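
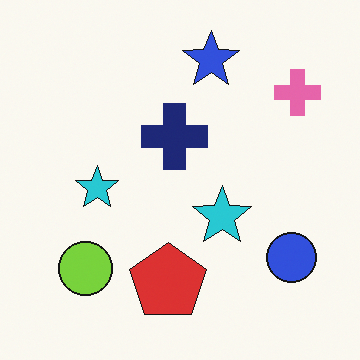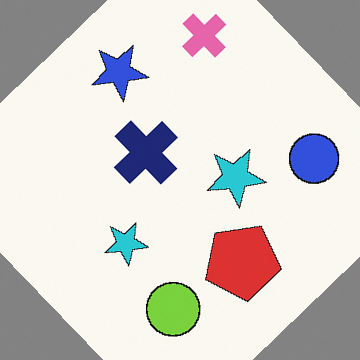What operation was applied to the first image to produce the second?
It was rotated counter-clockwise by a large amount — several tens of degrees.

Every shape is tilted by the same angle and the image corners show triangular fill wedges — a whole-image rotation by a non-right angle.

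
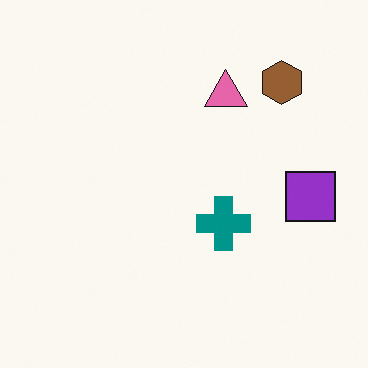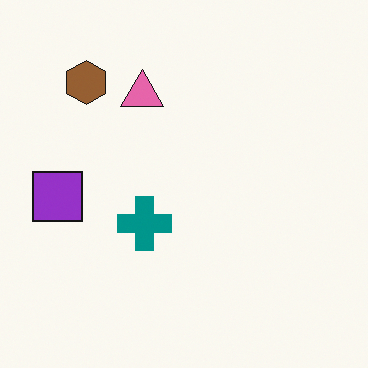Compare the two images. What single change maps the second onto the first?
The transformation is: flipped horizontally (left ↔ right).

The purple square is in the left of the second image and the right of the first — shapes on opposite sides of the vertical midline have swapped in a mirror flip.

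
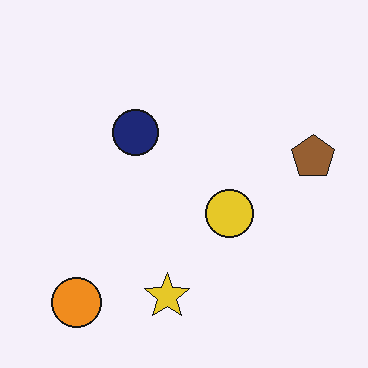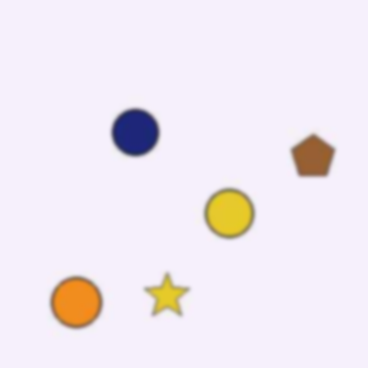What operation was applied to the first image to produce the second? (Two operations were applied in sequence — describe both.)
Given moderate JPEG compression, then lightly blurred.

Blocky 8×8 compression artifacts appear around shape edges and the flat background shows ringing — characteristic JPEG degradation. Shape edges and outlines are uniformly softened across the whole image.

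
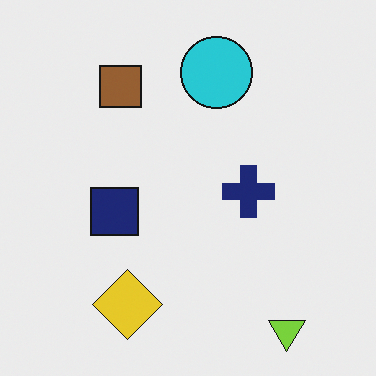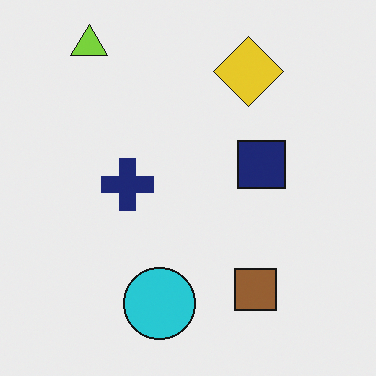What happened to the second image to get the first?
It was rotated 180°.

The lime triangle sits in the top-left of the second image and the bottom-right of the first — consistent with a whole-image 180° rotation.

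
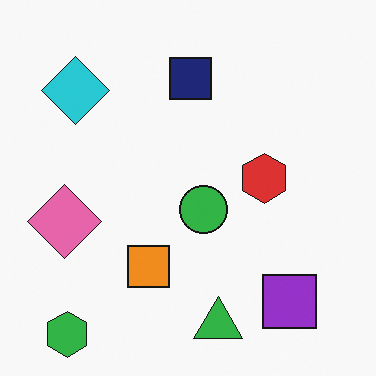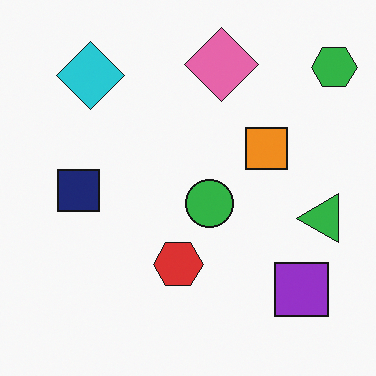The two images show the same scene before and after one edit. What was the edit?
The transformation is: transposed (reflected across the top-left ↔ bottom-right diagonal).

Shapes have swapped their row and column positions — what was in the top-right is now in the bottom-left — a diagonal reflection.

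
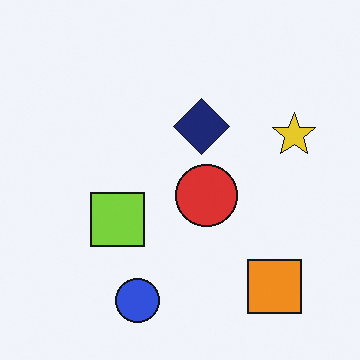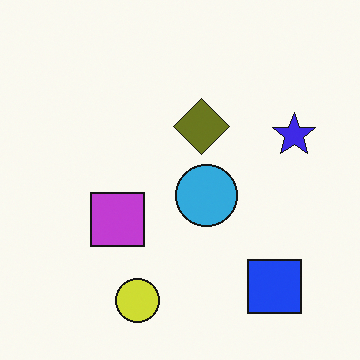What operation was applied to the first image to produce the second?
The image was hue-shifted by a large amount.

Every shape's color has rotated by the same amount around the hue wheel — a uniform hue shift.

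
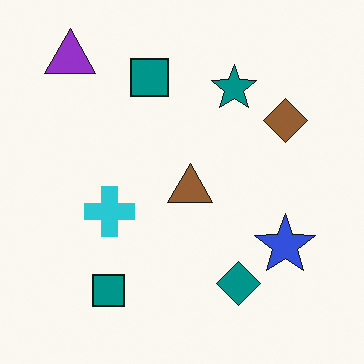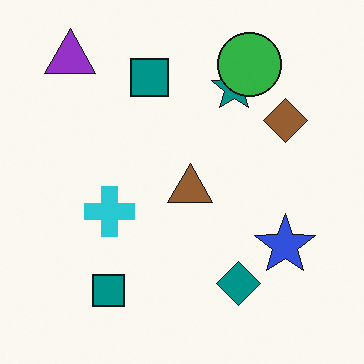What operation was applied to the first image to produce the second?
The image was overlaid with an additional green circle.

A green circle appears in the second image that is absent from the first.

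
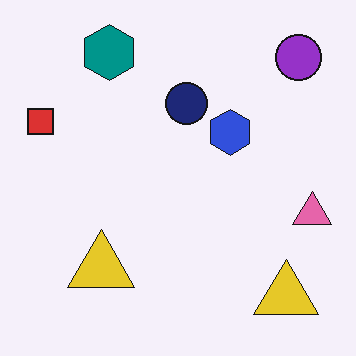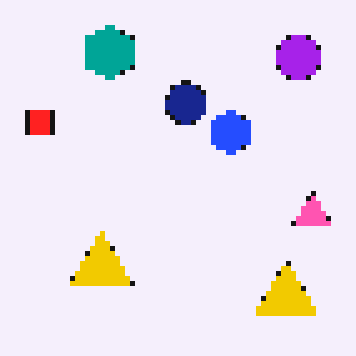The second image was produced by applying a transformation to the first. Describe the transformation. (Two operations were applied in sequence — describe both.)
This is the original image lightly pixelated (a mild mosaic effect), then slightly oversaturated.

Shapes are reduced to large square blocks; fine edges and outlines are lost — a downscale-then-upscale (mosaic) effect. All colors are more vivid — a global saturation change.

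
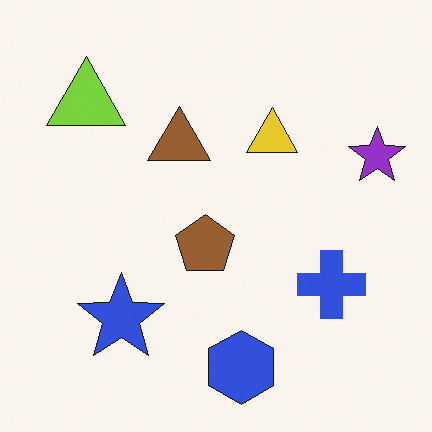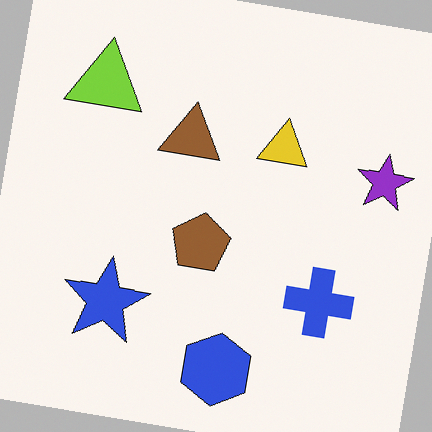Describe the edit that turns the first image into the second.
This is the original image rotated clockwise by a slight angle.

Every shape is tilted by the same angle and the image corners show triangular fill wedges — a whole-image rotation by a non-right angle.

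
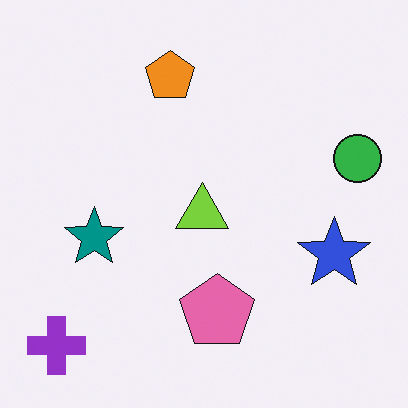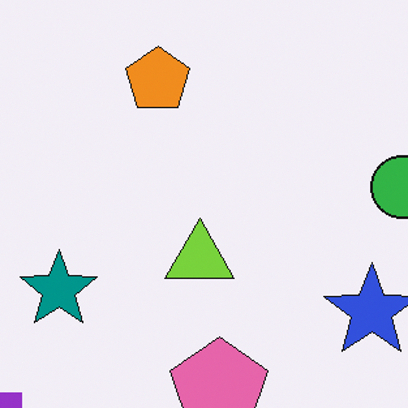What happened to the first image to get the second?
The image was cropped slightly and scaled back up.

The visible shapes are larger and the field of view is narrower; shapes near the original edges may be partly or wholly outside the frame — a crop-and-rescale.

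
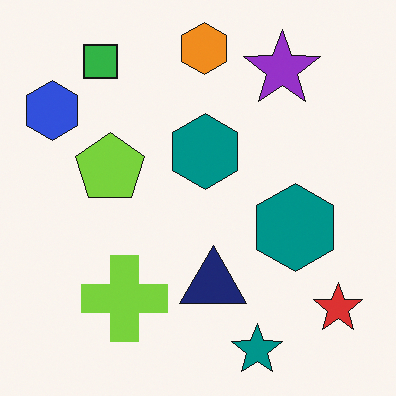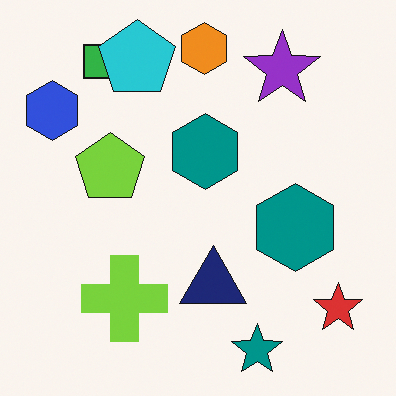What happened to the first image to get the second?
The second image is the first overlaid with an additional cyan pentagon.

A cyan pentagon appears in the second image that is absent from the first.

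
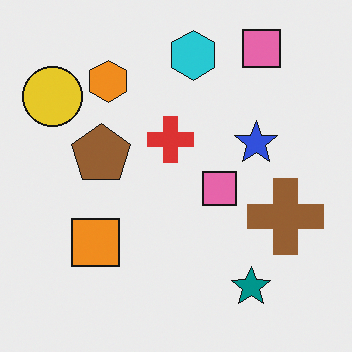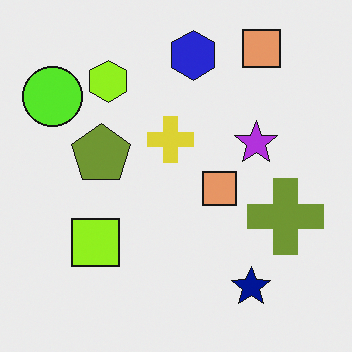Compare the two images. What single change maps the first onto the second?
Hue-shifted slightly.

Every shape's color has rotated by the same amount around the hue wheel — a uniform hue shift.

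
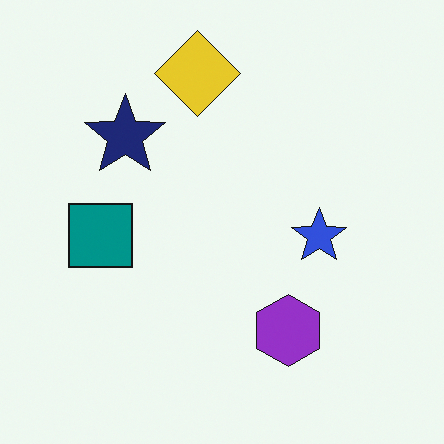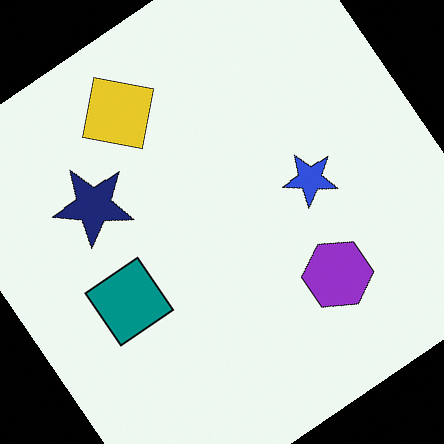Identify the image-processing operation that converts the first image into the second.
The image was rotated counter-clockwise by a large amount — several tens of degrees.

Every shape is tilted by the same angle and the image corners show triangular fill wedges — a whole-image rotation by a non-right angle.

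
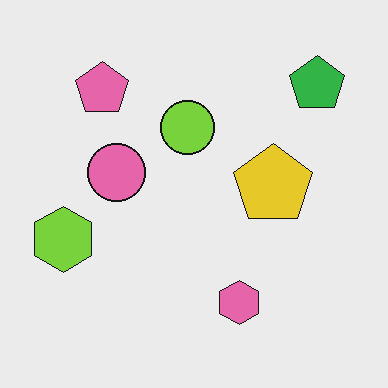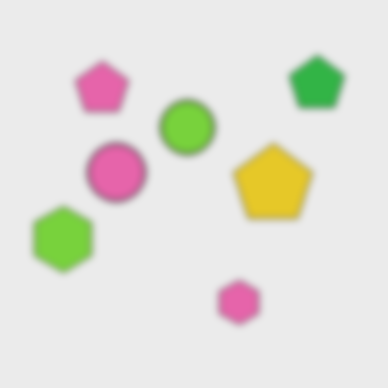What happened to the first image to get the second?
The second image is the first moderately blurred.

Shape edges and outlines are uniformly softened across the whole image.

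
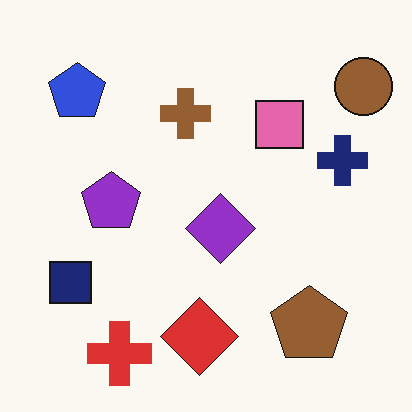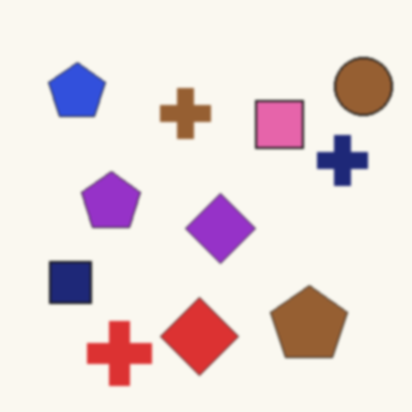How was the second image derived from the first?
This is the original image given a subtle gaussian blur.

Shape edges and outlines are uniformly softened across the whole image.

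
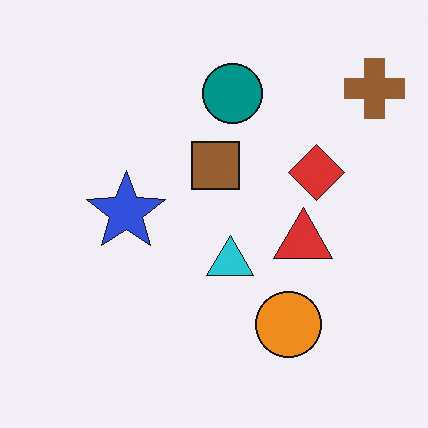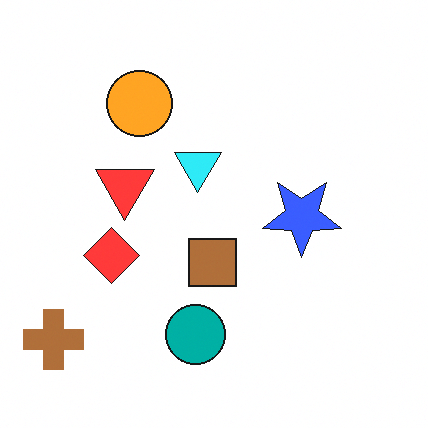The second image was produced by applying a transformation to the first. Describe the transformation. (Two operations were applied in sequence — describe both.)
The transformation is: rotated 180°, then brightened a little.

The brown cross sits in the top-right of the first image and the bottom-left of the second — consistent with a whole-image 180° rotation. Every pixel — background and shapes alike — is uniformly brightened.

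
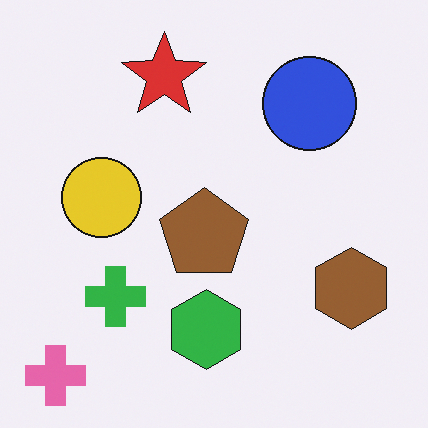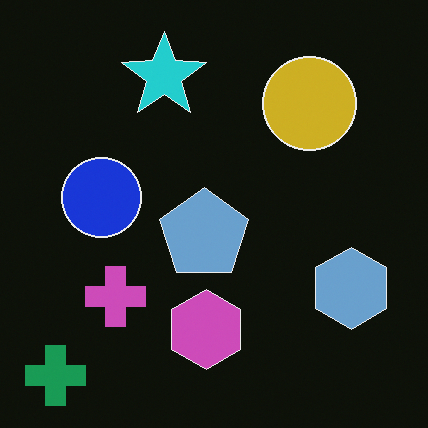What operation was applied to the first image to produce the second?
It was color-inverted (negative).

The light background has become dark and every shape's color is its complement — a photographic negative.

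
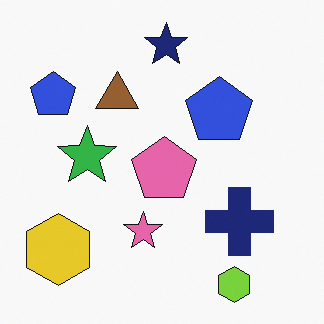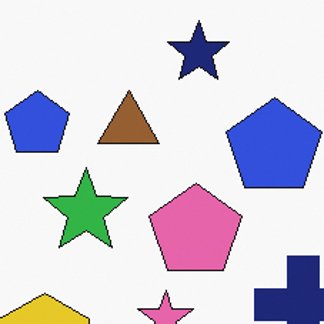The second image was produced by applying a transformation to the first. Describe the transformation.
Cropped slightly and scaled back up.

The visible shapes are larger and the field of view is narrower; shapes near the original edges may be partly or wholly outside the frame — a crop-and-rescale.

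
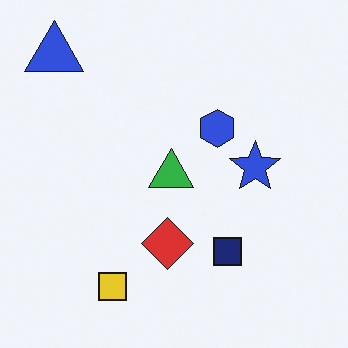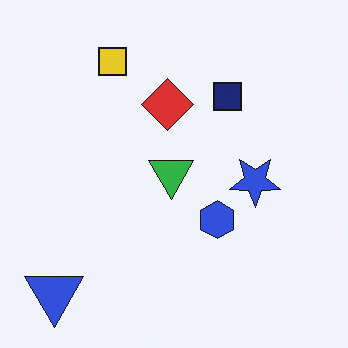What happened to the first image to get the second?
This is the original image flipped vertically (top ↔ bottom).

The blue triangle is in the top-left of the first image and the bottom-left of the second — shapes on opposite sides of the horizontal midline have swapped in a mirror flip.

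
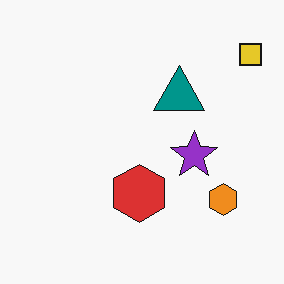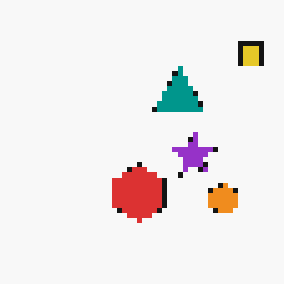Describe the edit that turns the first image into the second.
The transformation is: lightly pixelated (a mild mosaic effect).

Shapes are reduced to large square blocks; fine edges and outlines are lost — a downscale-then-upscale (mosaic) effect.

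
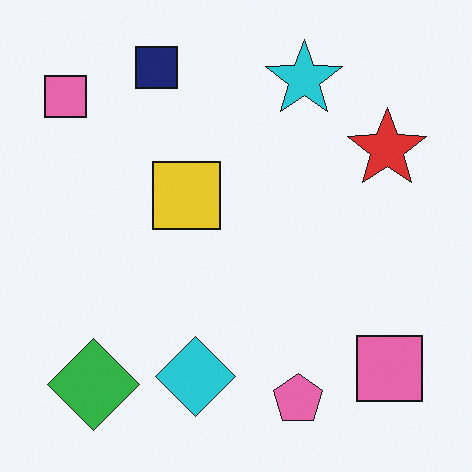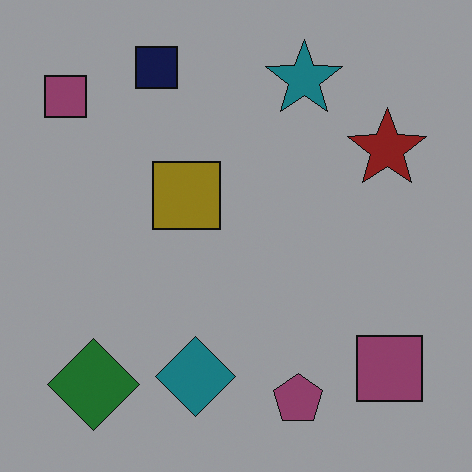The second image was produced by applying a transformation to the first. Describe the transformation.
The second image is the first darkened a lot.

Every pixel — background and shapes alike — is uniformly darkened.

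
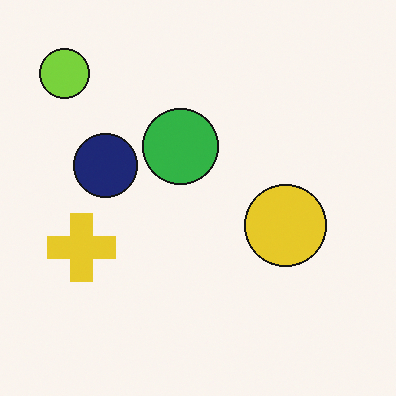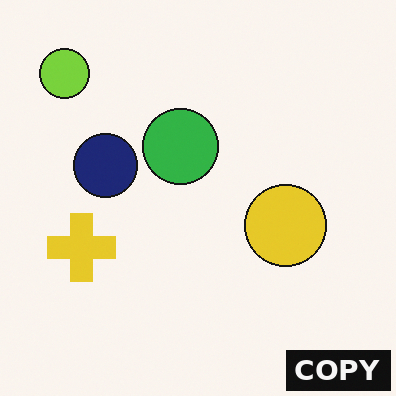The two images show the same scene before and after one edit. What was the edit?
The transformation is: watermarked with the text "COPY" in the lower-right corner.

A dark label reading "COPY" appears in the lower-right corner.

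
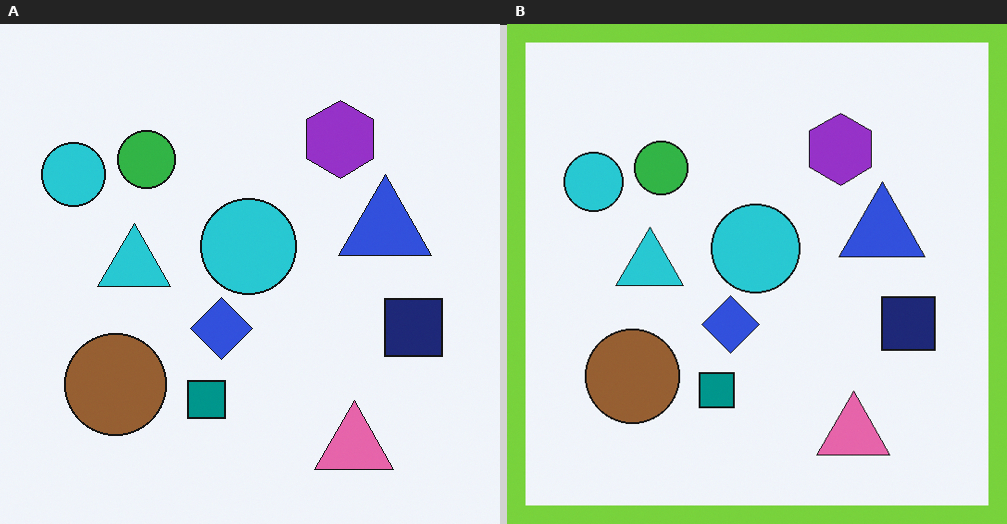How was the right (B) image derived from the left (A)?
This is the original image framed with a lime border.

A solid lime frame runs around the edge of the right (B) image, with the content slightly shrunk inside it.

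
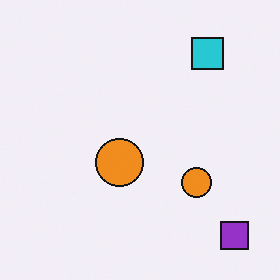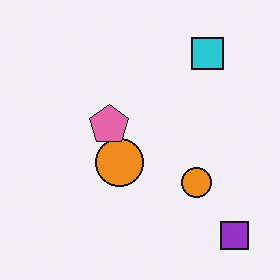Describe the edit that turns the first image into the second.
This is the original image overlaid with an additional pink pentagon.

A pink pentagon appears in the second image that is absent from the first.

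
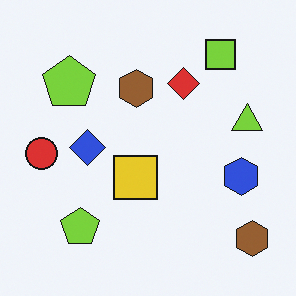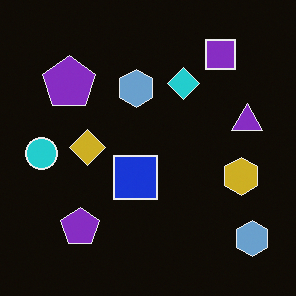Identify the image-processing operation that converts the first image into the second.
The second image is the first color-inverted (negative).

The light background has become dark and every shape's color is its complement — a photographic negative.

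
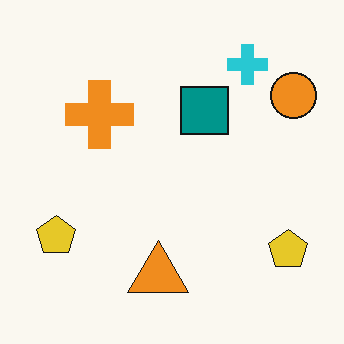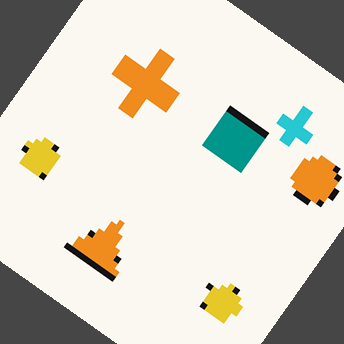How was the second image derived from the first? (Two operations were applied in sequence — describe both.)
The image was moderately pixelated, then rotated clockwise by a large amount — several tens of degrees.

Shapes are reduced to large square blocks; fine edges and outlines are lost — a downscale-then-upscale (mosaic) effect. Every shape is tilted by the same angle and the image corners show triangular fill wedges — a whole-image rotation by a non-right angle.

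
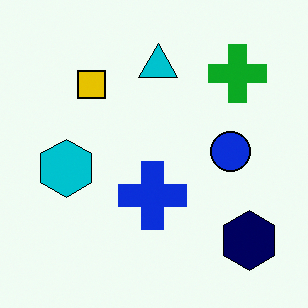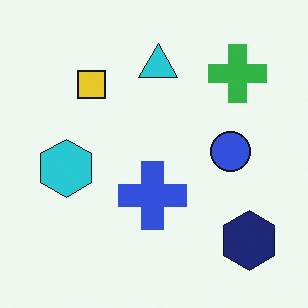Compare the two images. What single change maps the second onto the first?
The transformation is: given slightly increased contrast.

Tones are pushed away from mid-grey across the whole image — a global contrast change.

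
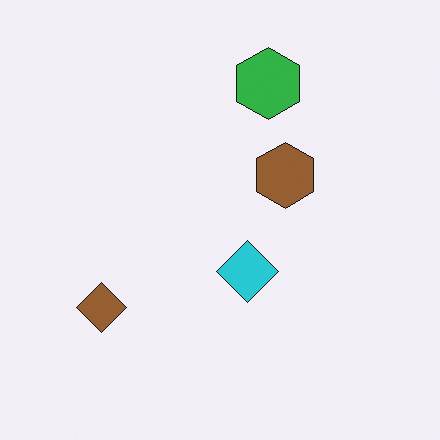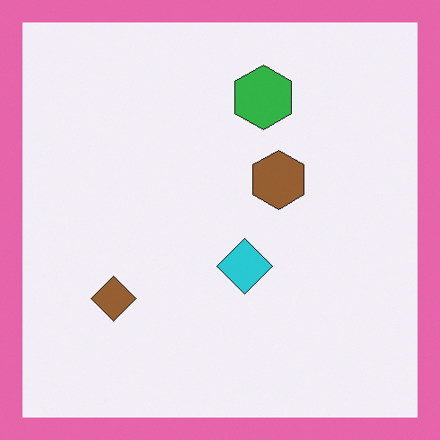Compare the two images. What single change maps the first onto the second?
This is the original image framed with a pink border.

A solid pink frame runs around the edge of the second image, with the content slightly shrunk inside it.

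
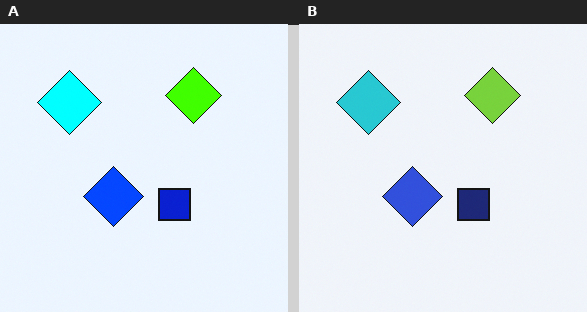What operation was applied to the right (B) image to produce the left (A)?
Made much more vivid (saturation change).

All colors are more vivid — a global saturation change.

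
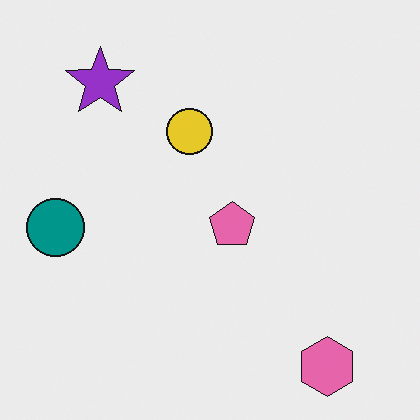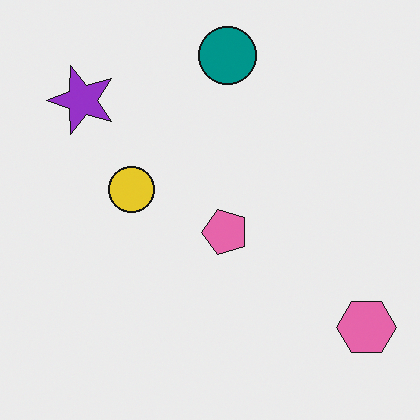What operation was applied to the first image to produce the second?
The second image is the first transposed (reflected across the top-left ↔ bottom-right diagonal).

Shapes have swapped their row and column positions — what was in the top-right is now in the bottom-left — a diagonal reflection.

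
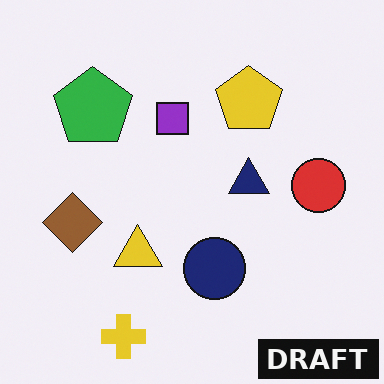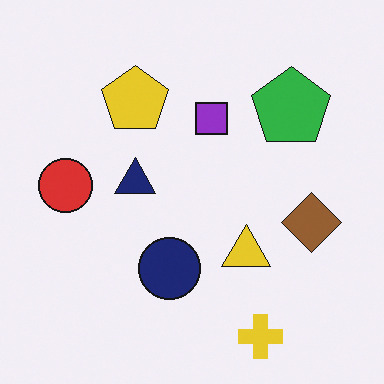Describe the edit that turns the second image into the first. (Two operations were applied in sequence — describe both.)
The image was flipped horizontally (left ↔ right), then watermarked with the text "DRAFT" in the lower-right corner.

The red circle is in the left of the second image and the right of the first — shapes on opposite sides of the vertical midline have swapped in a mirror flip. A dark label reading "DRAFT" appears in the lower-right corner.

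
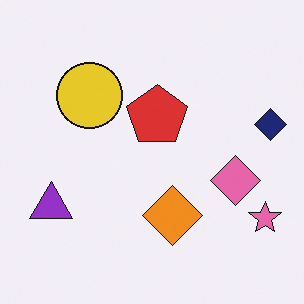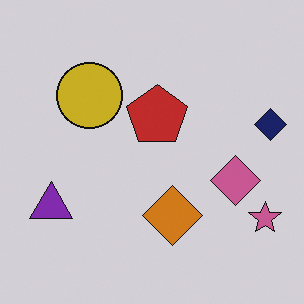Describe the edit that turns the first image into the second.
This is the original image slightly darkened.

Every pixel — background and shapes alike — is uniformly darkened.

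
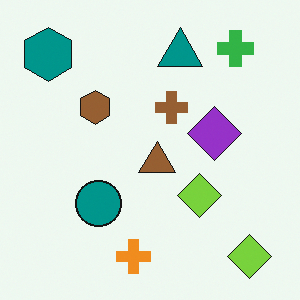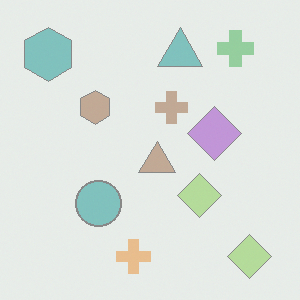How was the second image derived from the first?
The second image is the first given much lower contrast.

Tones are pushed toward mid-grey across the whole image — a global contrast change.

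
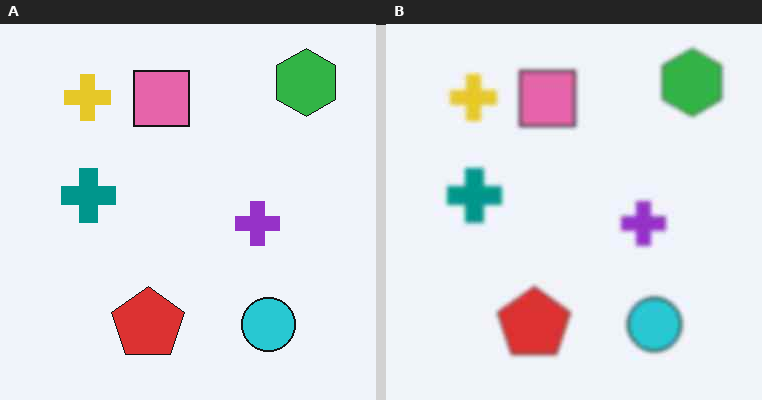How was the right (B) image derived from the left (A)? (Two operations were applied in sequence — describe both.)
It was slightly softened, then given moderate JPEG compression.

Shape edges and outlines are uniformly softened across the whole image. Blocky 8×8 compression artifacts appear around shape edges and the flat background shows ringing — characteristic JPEG degradation.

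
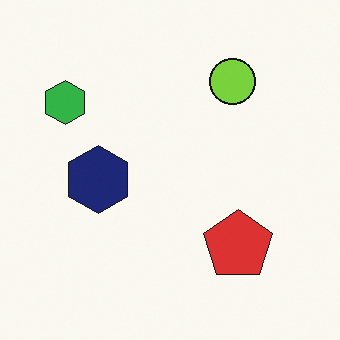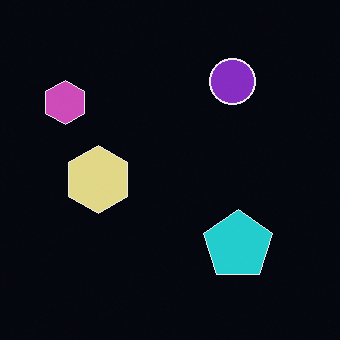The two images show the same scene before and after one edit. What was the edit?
Color-inverted (negative).

The light background has become dark and every shape's color is its complement — a photographic negative.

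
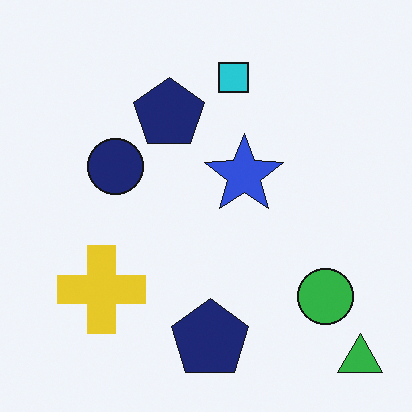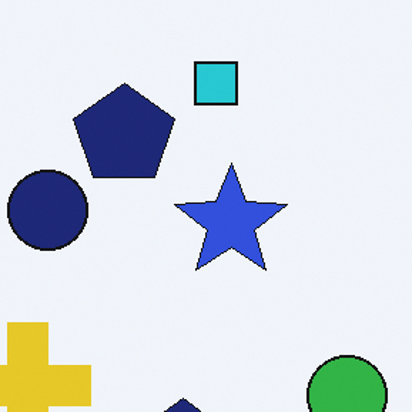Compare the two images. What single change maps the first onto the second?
The image was cropped slightly and scaled back up.

The visible shapes are larger and the field of view is narrower; shapes near the original edges may be partly or wholly outside the frame — a crop-and-rescale.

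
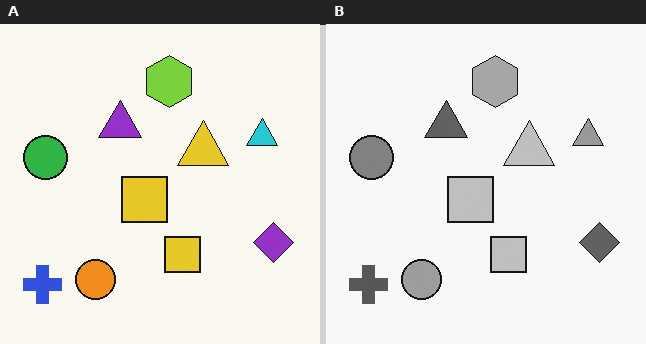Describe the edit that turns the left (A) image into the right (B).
Converted to grayscale.

All color is removed — every shape is now a shade of grey.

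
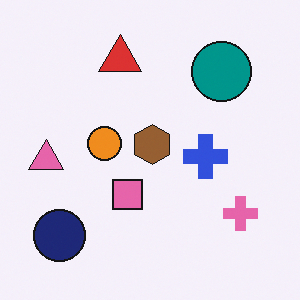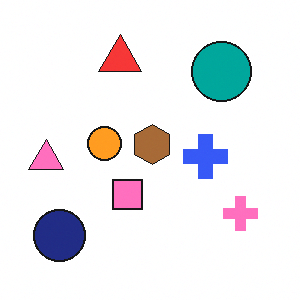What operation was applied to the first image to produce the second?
The second image is the first slightly brightened.

Every pixel — background and shapes alike — is uniformly brightened.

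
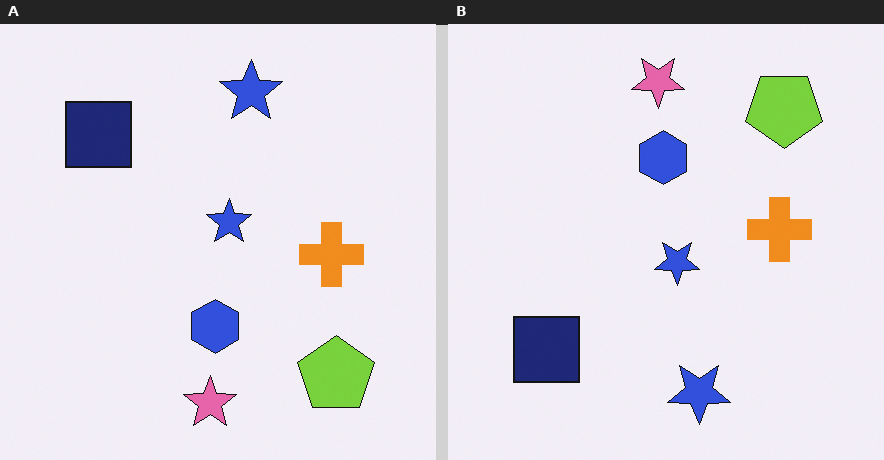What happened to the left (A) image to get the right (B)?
It was flipped vertically (top ↔ bottom).

The pink star is in the bottom of the left (A) image and the top of the right (B) — shapes on opposite sides of the horizontal midline have swapped in a mirror flip.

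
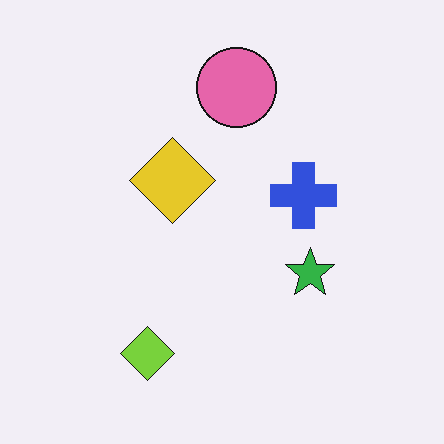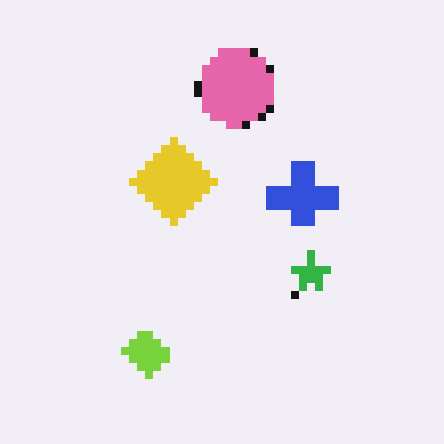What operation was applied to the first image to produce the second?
This is the original image pixelated into visible square blocks.

Shapes are reduced to large square blocks; fine edges and outlines are lost — a downscale-then-upscale (mosaic) effect.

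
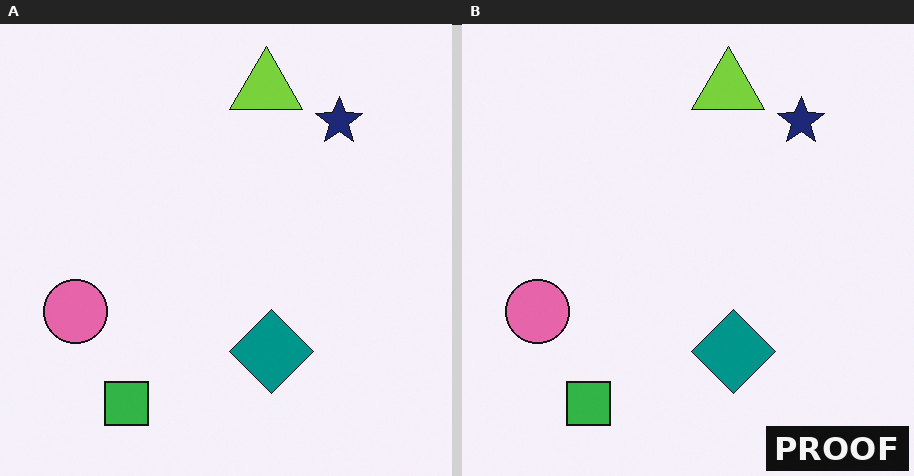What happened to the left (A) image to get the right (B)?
This is the original image watermarked with the text "PROOF" in the lower-right corner.

A dark label reading "PROOF" appears in the lower-right corner.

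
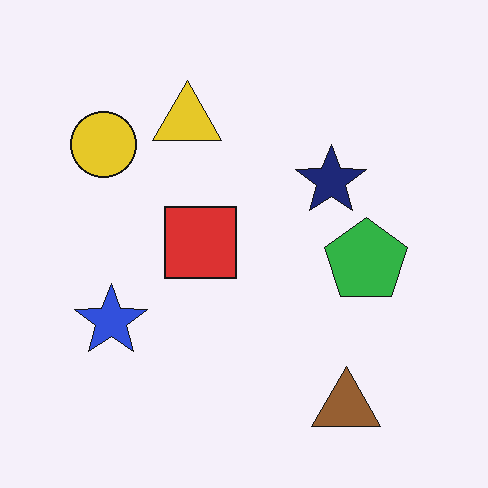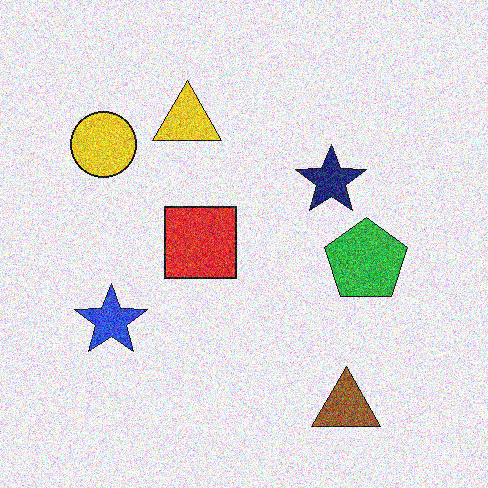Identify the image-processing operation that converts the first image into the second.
The image was degraded with heavy additive noise.

Random speckle covers the whole image, including the flat background.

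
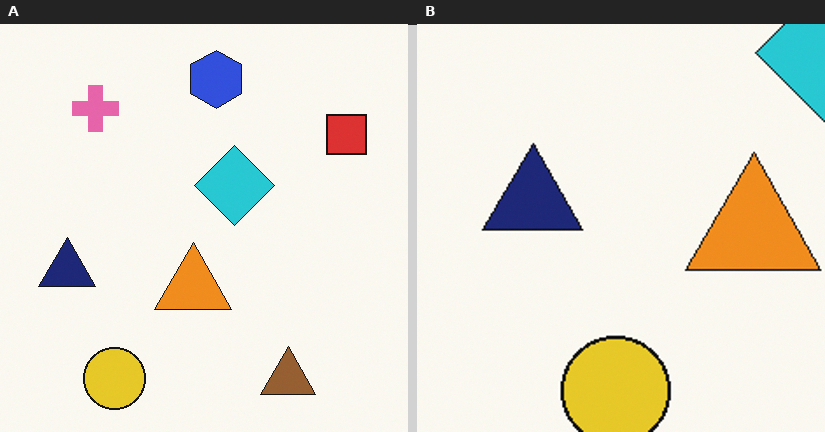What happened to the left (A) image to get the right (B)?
The right (B) image is the left (A) cropped to a noticeably smaller region and rescaled.

The visible shapes are larger and the field of view is narrower; shapes near the original edges may be partly or wholly outside the frame — a crop-and-rescale.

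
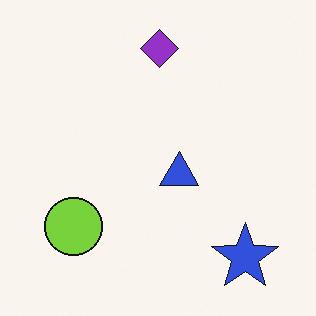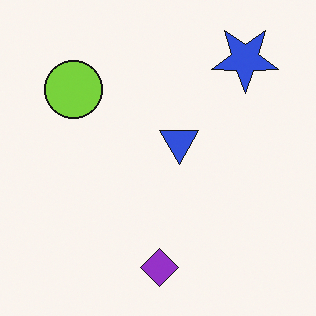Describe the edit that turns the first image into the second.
The transformation is: flipped vertically (top ↔ bottom).

The purple diamond is in the top of the first image and the bottom of the second — shapes on opposite sides of the horizontal midline have swapped in a mirror flip.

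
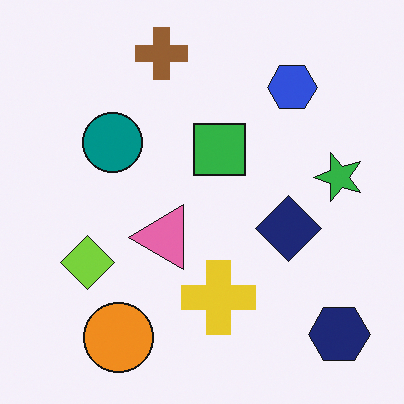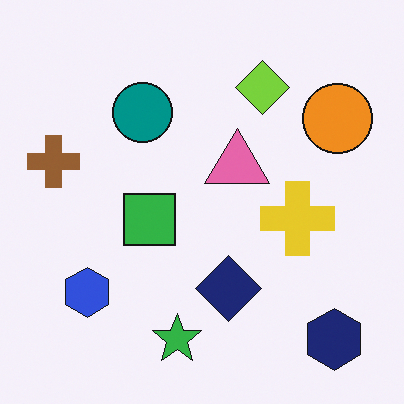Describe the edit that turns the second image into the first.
This is the original image transposed (reflected across the top-left ↔ bottom-right diagonal).

Shapes have swapped their row and column positions — what was in the top-right is now in the bottom-left — a diagonal reflection.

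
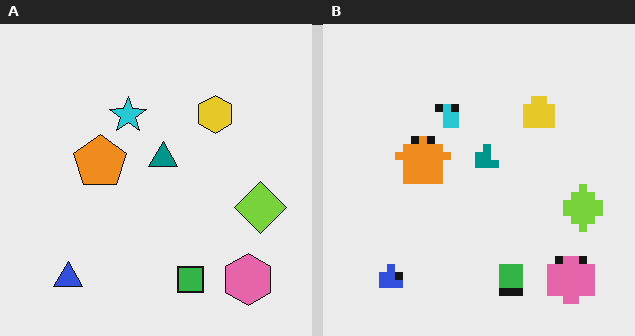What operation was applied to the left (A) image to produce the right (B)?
The right (B) image is the left (A) moderately pixelated.

Shapes are reduced to large square blocks; fine edges and outlines are lost — a downscale-then-upscale (mosaic) effect.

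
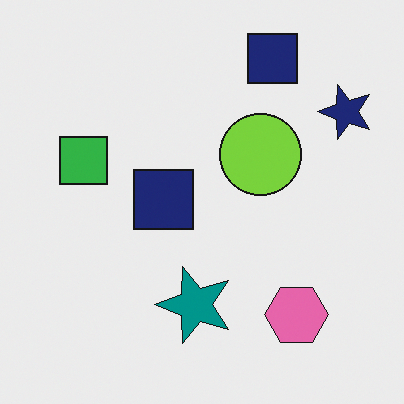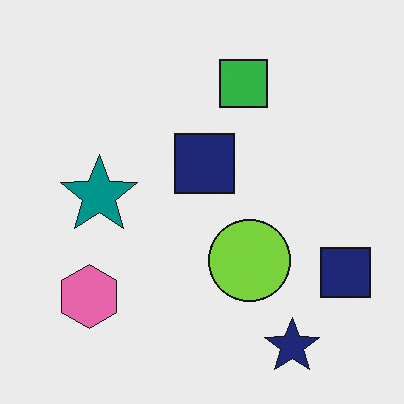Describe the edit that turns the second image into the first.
It was rotated 90° counter-clockwise.

The navy star sits in the bottom-right of the second image and the top-right of the first — consistent with a whole-image 90° counter-clockwise rotation.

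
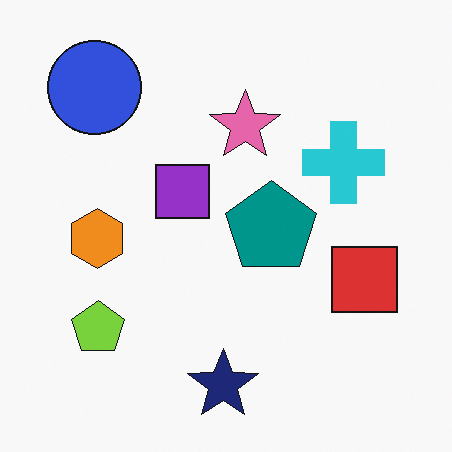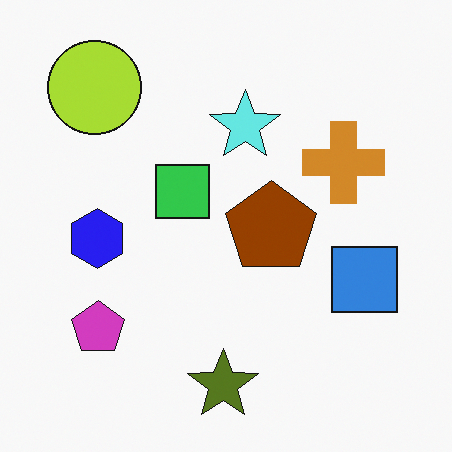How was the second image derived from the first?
The image was hue-shifted through roughly half the color wheel.

Every shape's color has rotated by the same amount around the hue wheel — a uniform hue shift.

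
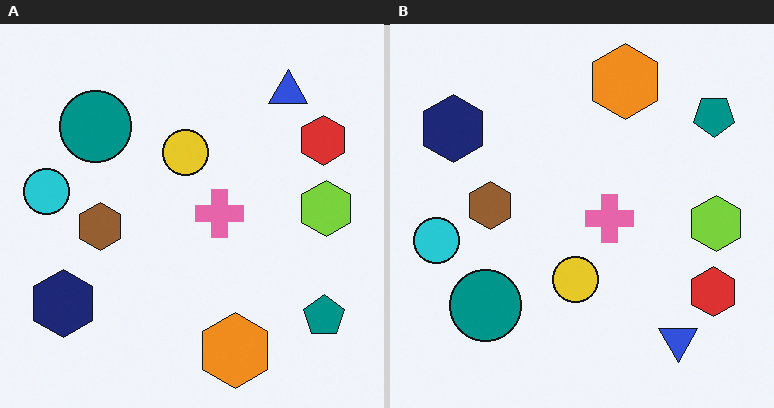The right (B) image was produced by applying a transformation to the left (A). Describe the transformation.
The image was flipped vertically (top ↔ bottom).

The orange hexagon is in the bottom of the left (A) image and the top of the right (B) — shapes on opposite sides of the horizontal midline have swapped in a mirror flip.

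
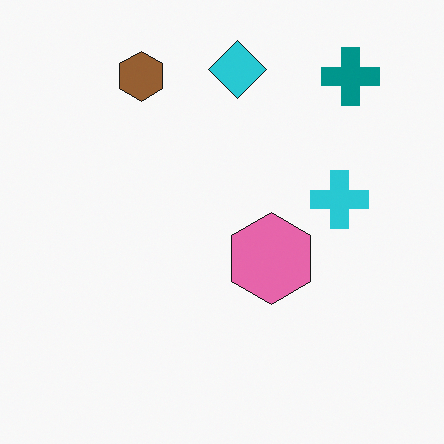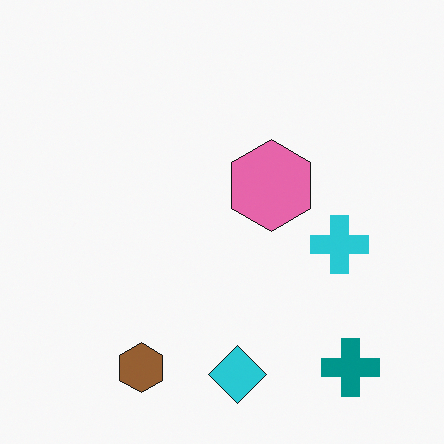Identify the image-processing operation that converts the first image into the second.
It was flipped vertically (top ↔ bottom).

The cyan diamond is in the top of the first image and the bottom of the second — shapes on opposite sides of the horizontal midline have swapped in a mirror flip.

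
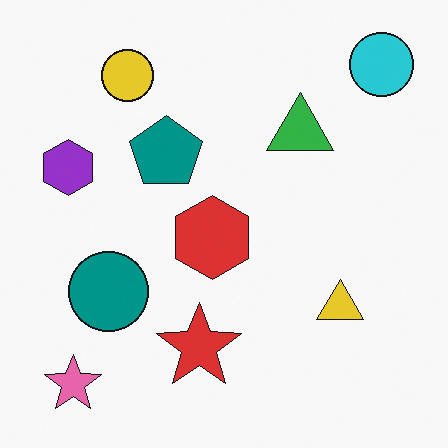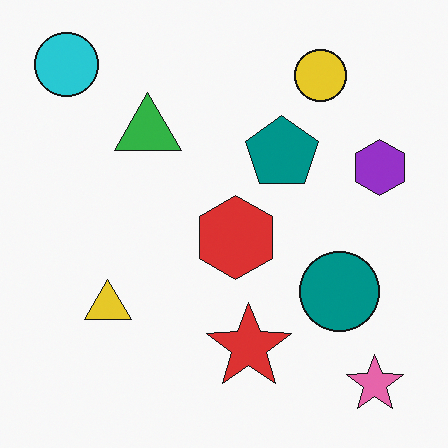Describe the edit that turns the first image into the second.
The image was flipped horizontally (left ↔ right).

The cyan circle is in the top-right of the first image and the top-left of the second — shapes on opposite sides of the vertical midline have swapped in a mirror flip.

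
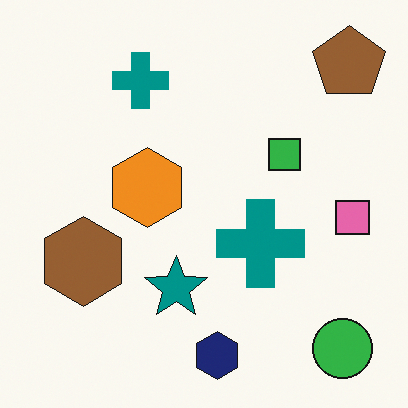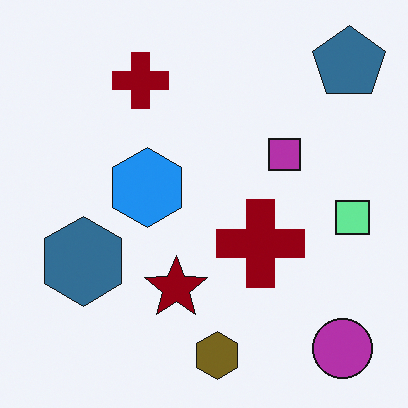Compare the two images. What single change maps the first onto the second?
The image was hue-shifted through roughly half the color wheel.

Every shape's color has rotated by the same amount around the hue wheel — a uniform hue shift.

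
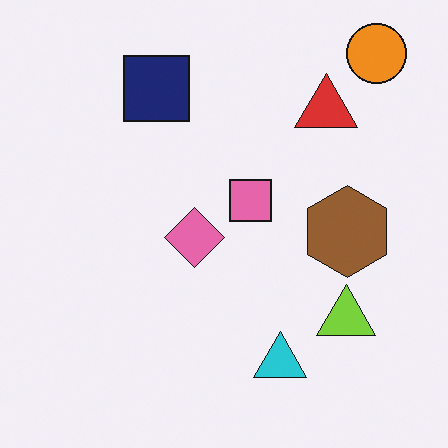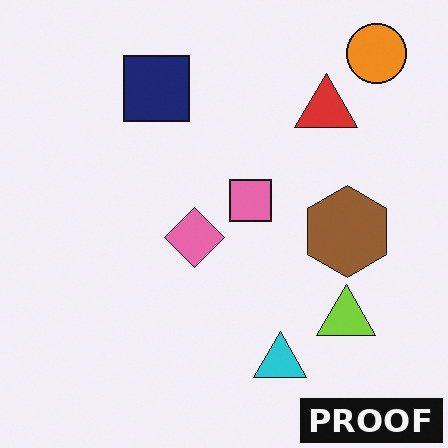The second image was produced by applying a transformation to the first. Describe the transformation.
This is the original image watermarked with the text "PROOF" in the lower-right corner.

A dark label reading "PROOF" appears in the lower-right corner.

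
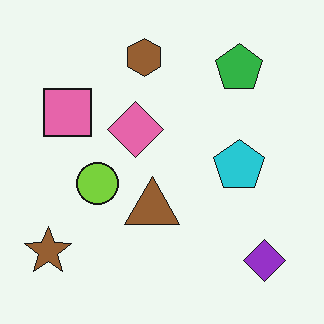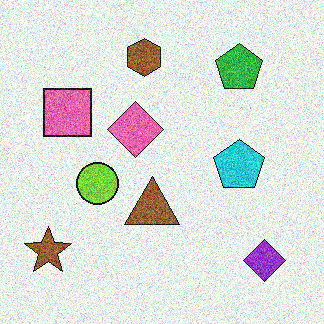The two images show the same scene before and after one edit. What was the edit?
The transformation is: degraded with strong gaussian noise.

Random speckle covers the whole image, including the flat background.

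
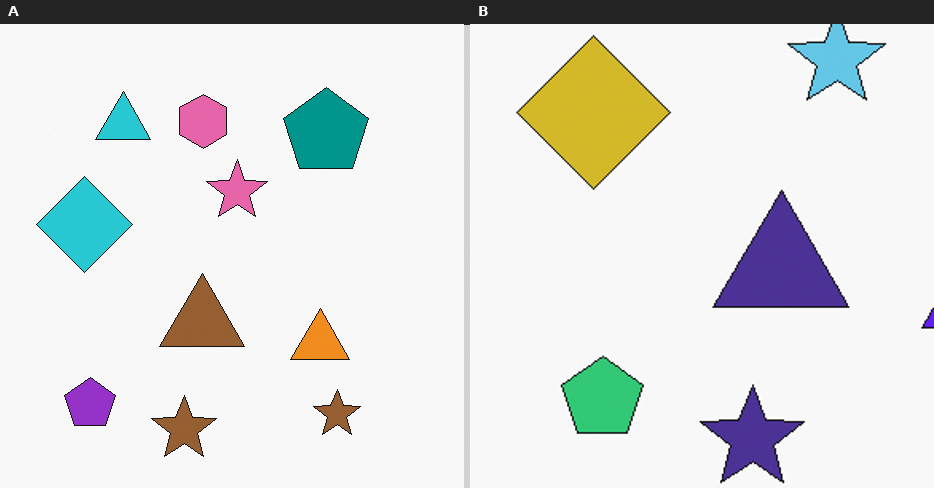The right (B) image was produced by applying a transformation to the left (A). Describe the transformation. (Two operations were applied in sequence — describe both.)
The image was hue-shifted through roughly half the color wheel, then cropped slightly and scaled back up.

Every shape's color has rotated by the same amount around the hue wheel — a uniform hue shift. The visible shapes are larger and the field of view is narrower; shapes near the original edges may be partly or wholly outside the frame — a crop-and-rescale.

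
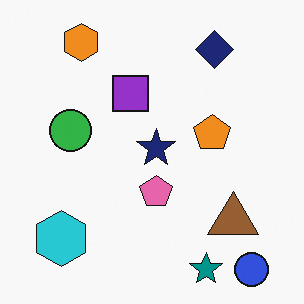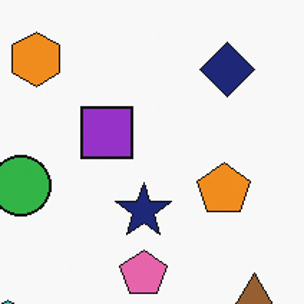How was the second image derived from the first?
It was cropped slightly and scaled back up.

The visible shapes are larger and the field of view is narrower; shapes near the original edges may be partly or wholly outside the frame — a crop-and-rescale.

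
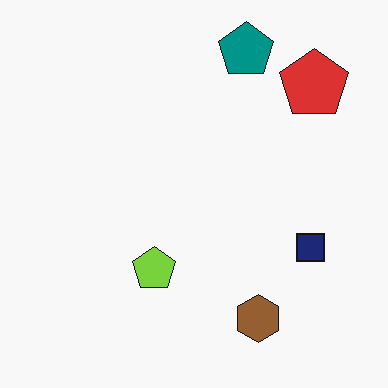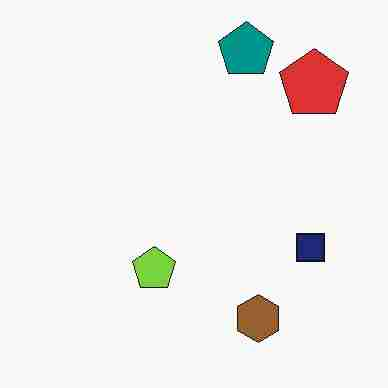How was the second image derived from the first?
Degraded with heavy JPEG compression.

Blocky 8×8 compression artifacts appear around shape edges and the flat background shows ringing — characteristic JPEG degradation.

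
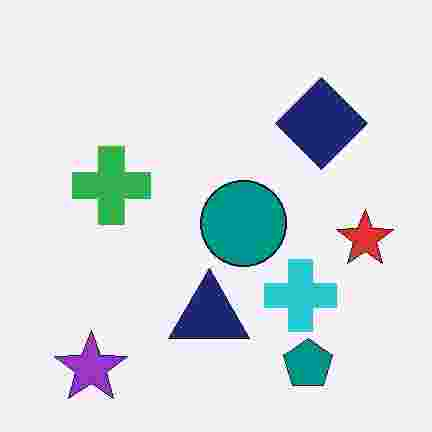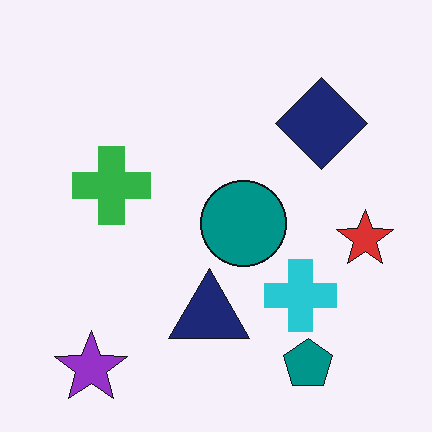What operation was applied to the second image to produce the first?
This is the original image degraded with heavy JPEG compression.

Blocky 8×8 compression artifacts appear around shape edges and the flat background shows ringing — characteristic JPEG degradation.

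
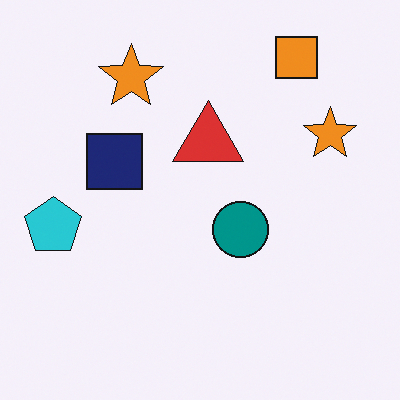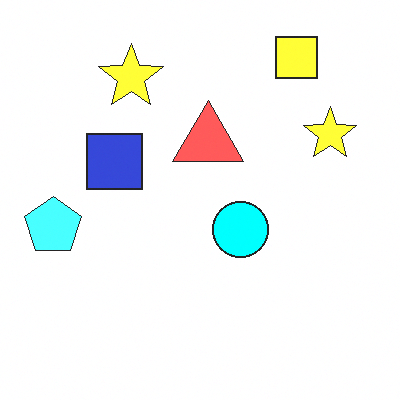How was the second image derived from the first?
The image was brightened a lot.

Every pixel — background and shapes alike — is uniformly brightened.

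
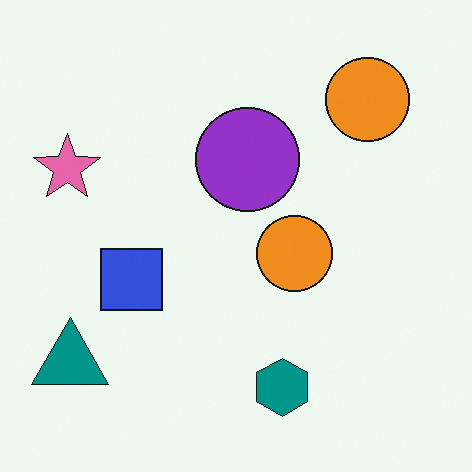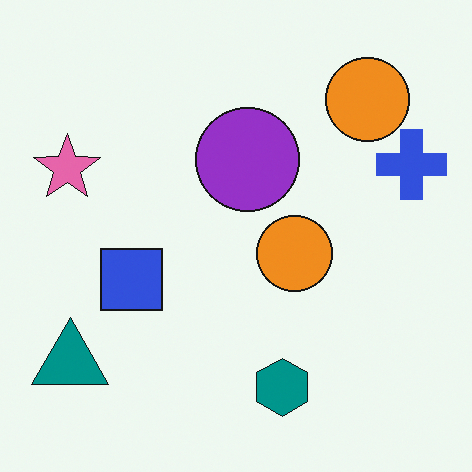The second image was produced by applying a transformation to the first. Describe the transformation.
The second image is the first overlaid with an additional blue cross.

A blue cross appears in the second image that is absent from the first.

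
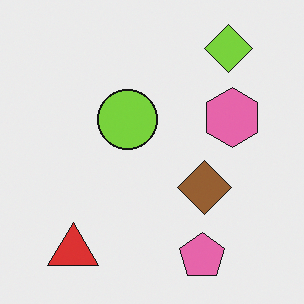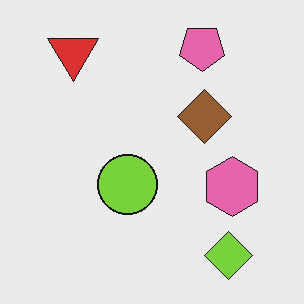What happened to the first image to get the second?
The second image is the first flipped vertically (top ↔ bottom).

The pink pentagon is in the bottom of the first image and the top of the second — shapes on opposite sides of the horizontal midline have swapped in a mirror flip.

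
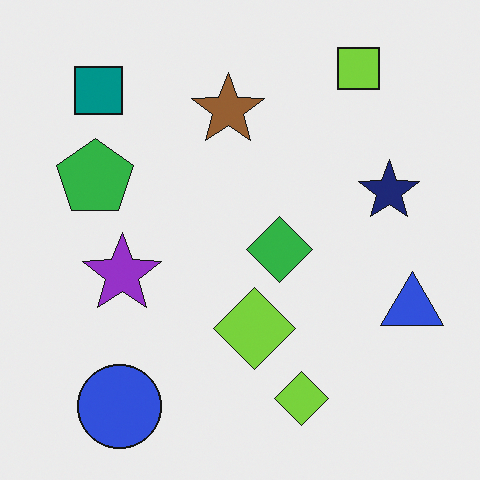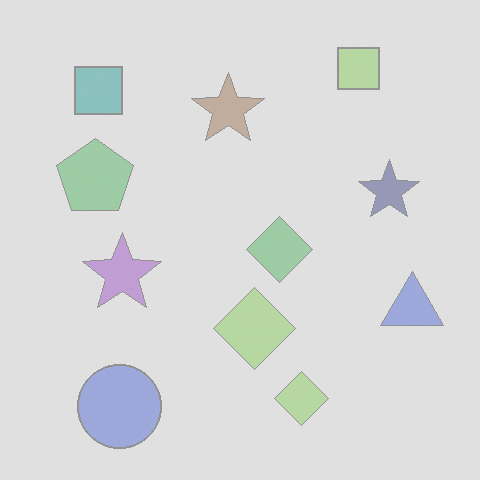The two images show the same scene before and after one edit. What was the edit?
The image was given much lower contrast.

Tones are pushed toward mid-grey across the whole image — a global contrast change.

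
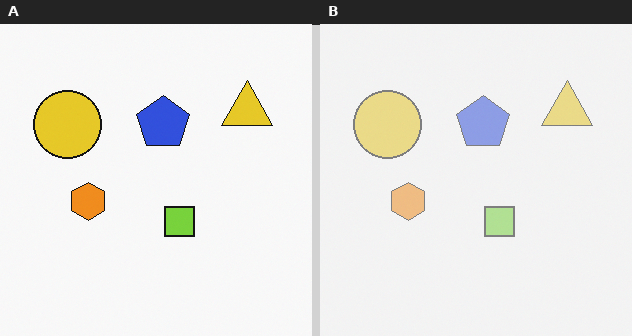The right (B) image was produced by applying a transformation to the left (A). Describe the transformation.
The right (B) image is the left (A) washed out (contrast reduced).

Tones are pushed toward mid-grey across the whole image — a global contrast change.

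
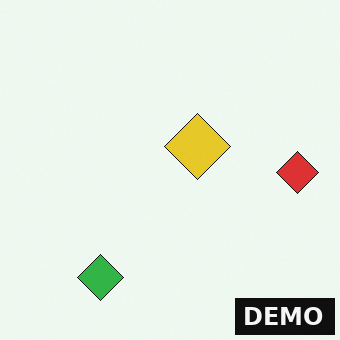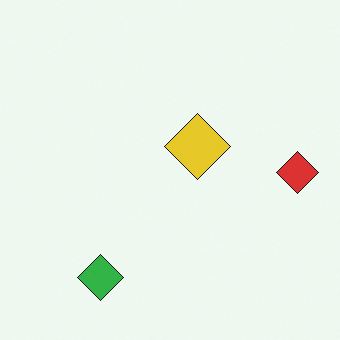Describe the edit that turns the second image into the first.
It was watermarked with the text "DEMO" in the lower-right corner.

A dark label reading "DEMO" appears in the lower-right corner.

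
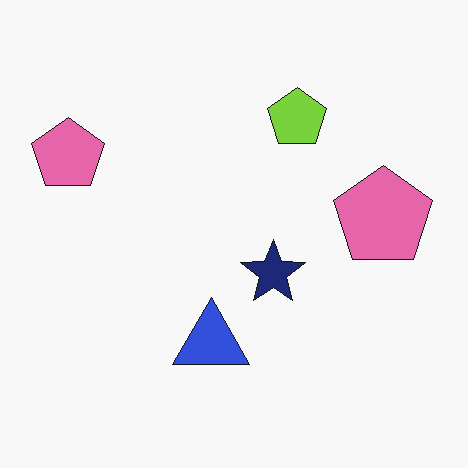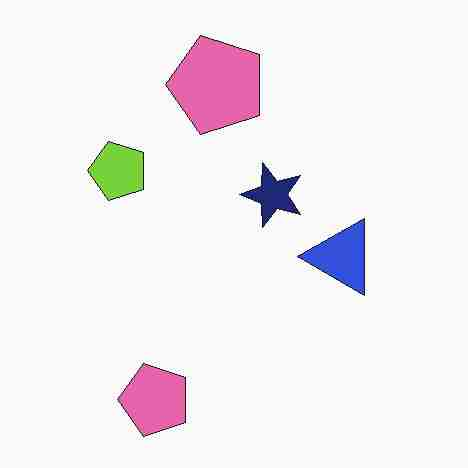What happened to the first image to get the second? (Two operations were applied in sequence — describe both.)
Rotated 90° counter-clockwise, then heavily JPEG-compressed with obvious blocking artifacts.

The lime pentagon sits in the top of the first image and the left of the second — consistent with a whole-image 90° counter-clockwise rotation. Blocky 8×8 compression artifacts appear around shape edges and the flat background shows ringing — characteristic JPEG degradation.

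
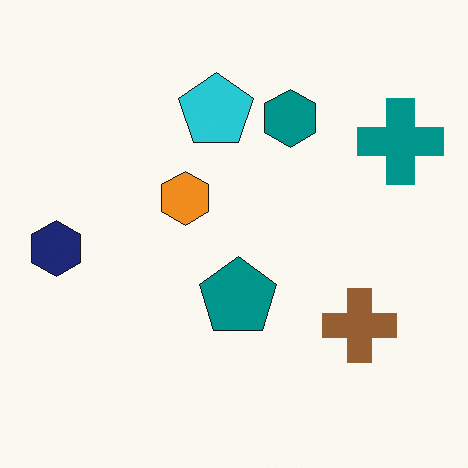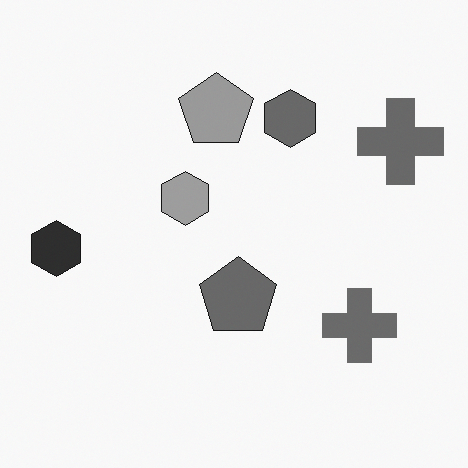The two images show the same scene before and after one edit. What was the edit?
The image was converted to grayscale.

All color is removed — every shape is now a shade of grey.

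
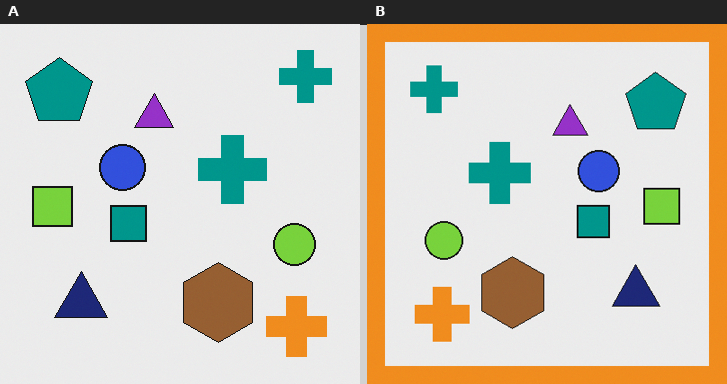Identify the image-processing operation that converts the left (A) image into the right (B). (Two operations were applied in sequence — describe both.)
It was flipped horizontally (left ↔ right), then framed with a orange border.

The lime square is in the left of the left (A) image and the right of the right (B) — shapes on opposite sides of the vertical midline have swapped in a mirror flip. A solid orange frame runs around the edge of the right (B) image, with the content slightly shrunk inside it.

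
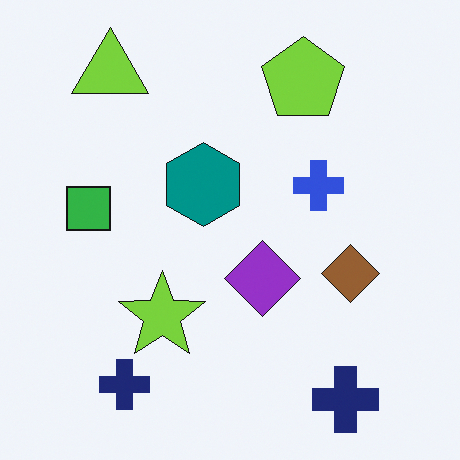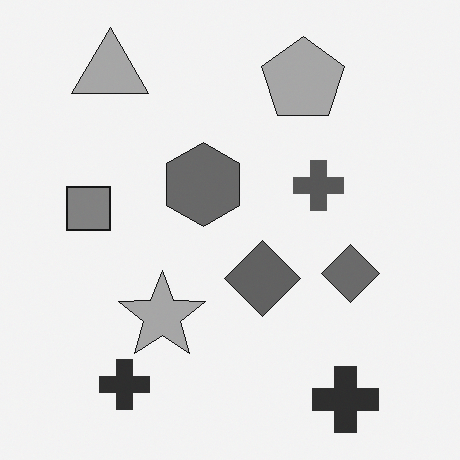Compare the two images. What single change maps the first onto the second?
The transformation is: converted to grayscale.

All color is removed — every shape is now a shade of grey.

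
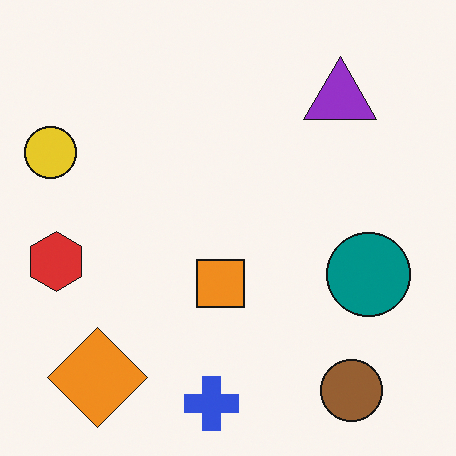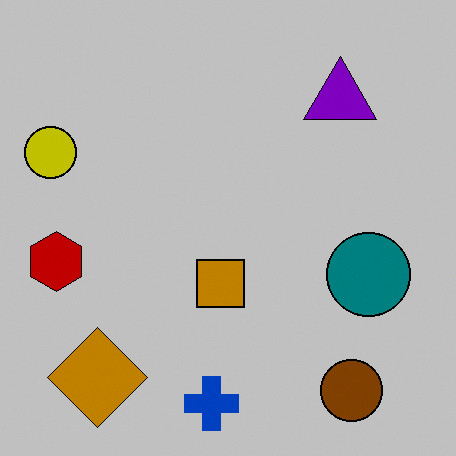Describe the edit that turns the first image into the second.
It was aggressively posterized.

Each flat color has snapped to a coarser quantized level — most visibly, the near-white background has dropped to a flat grey.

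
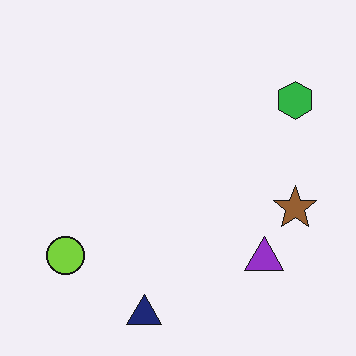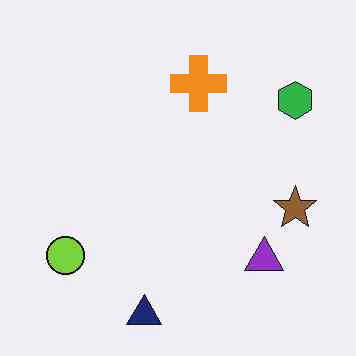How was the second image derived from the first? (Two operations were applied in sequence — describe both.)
The second image is the first JPEG-compressed with visible artifacts, then overlaid with an additional orange cross.

Blocky 8×8 compression artifacts appear around shape edges and the flat background shows ringing — characteristic JPEG degradation. An orange cross appears in the second image that is absent from the first.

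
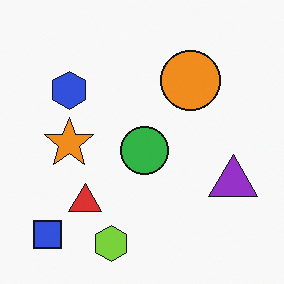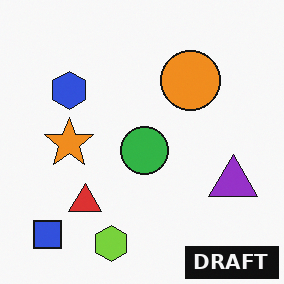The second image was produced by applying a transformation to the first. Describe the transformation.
It was watermarked with the text "DRAFT" in the lower-right corner.

A dark label reading "DRAFT" appears in the lower-right corner.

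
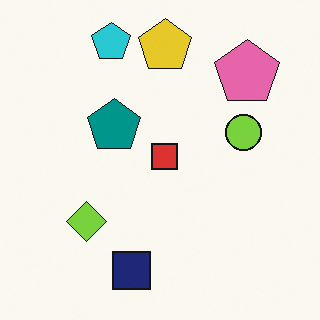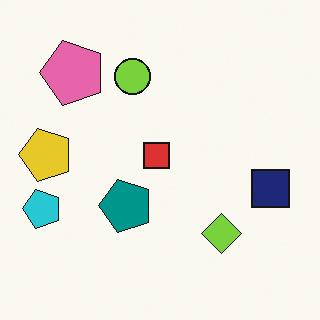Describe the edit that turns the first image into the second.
Rotated 90° counter-clockwise.

The cyan pentagon sits in the top of the first image and the left of the second — consistent with a whole-image 90° counter-clockwise rotation.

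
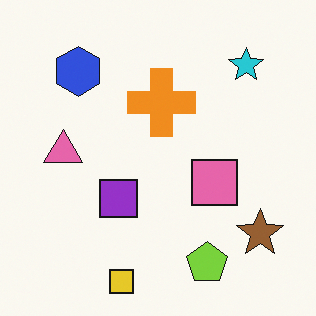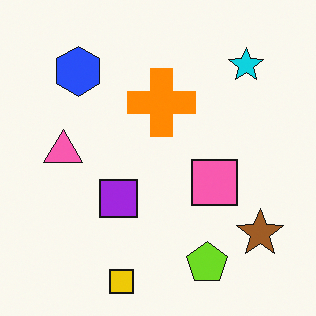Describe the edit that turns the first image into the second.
Slightly oversaturated.

All colors are more vivid — a global saturation change.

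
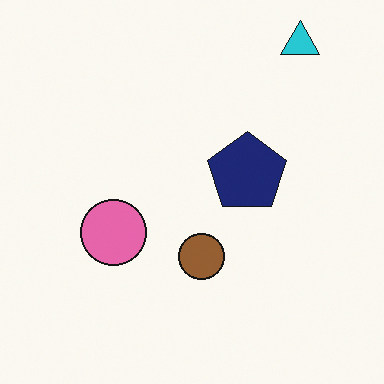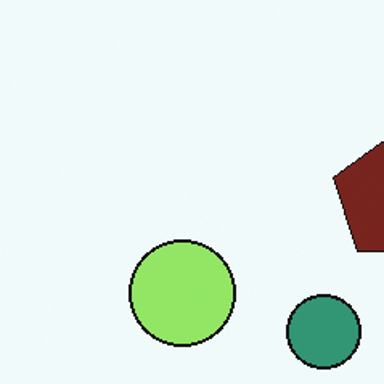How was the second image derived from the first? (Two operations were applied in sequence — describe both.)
The second image is the first cropped slightly and scaled back up, then hue-shifted noticeably.

The visible shapes are larger and the field of view is narrower; shapes near the original edges may be partly or wholly outside the frame — a crop-and-rescale. Every shape's color has rotated by the same amount around the hue wheel — a uniform hue shift.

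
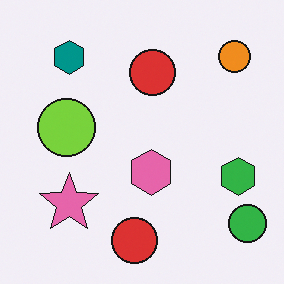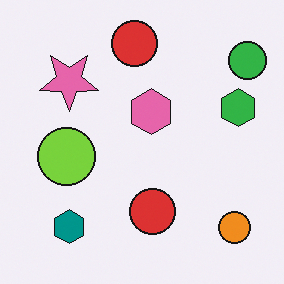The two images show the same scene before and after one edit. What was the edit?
The image was flipped vertically (top ↔ bottom).

The orange circle is in the top-right of the first image and the bottom-right of the second — shapes on opposite sides of the horizontal midline have swapped in a mirror flip.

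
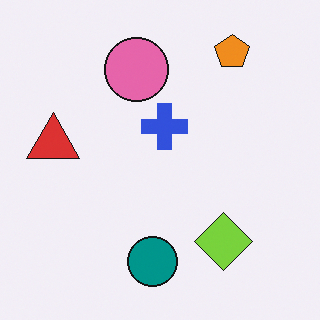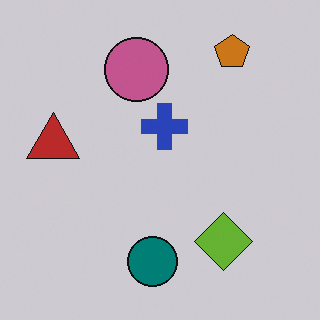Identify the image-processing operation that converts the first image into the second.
Slightly darkened.

Every pixel — background and shapes alike — is uniformly darkened.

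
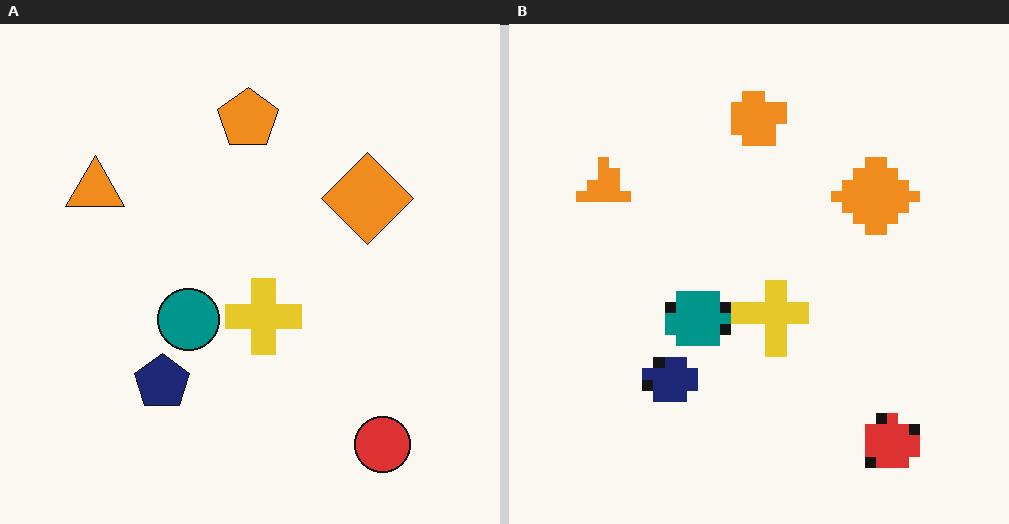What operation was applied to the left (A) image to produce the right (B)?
The right (B) image is the left (A) heavily pixelated into large blocks.

Shapes are reduced to large square blocks; fine edges and outlines are lost — a downscale-then-upscale (mosaic) effect.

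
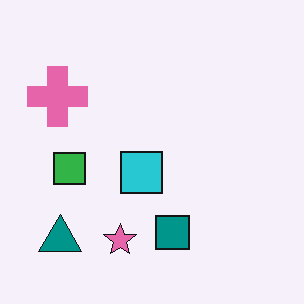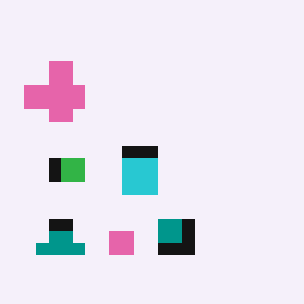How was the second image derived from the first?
This is the original image coarsely pixelated.

Shapes are reduced to large square blocks; fine edges and outlines are lost — a downscale-then-upscale (mosaic) effect.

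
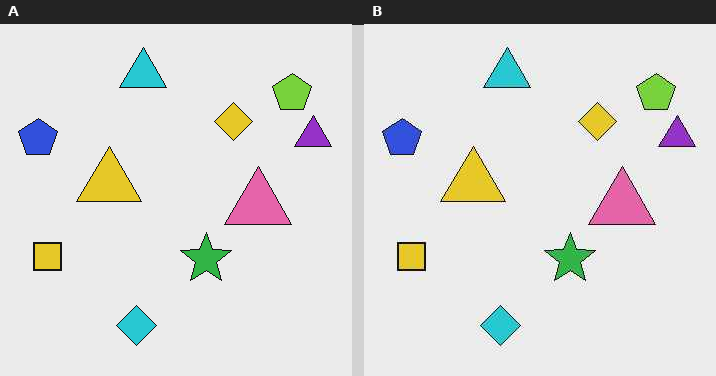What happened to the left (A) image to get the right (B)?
JPEG-compressed with visible artifacts.

Blocky 8×8 compression artifacts appear around shape edges and the flat background shows ringing — characteristic JPEG degradation.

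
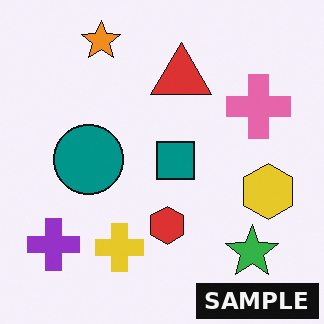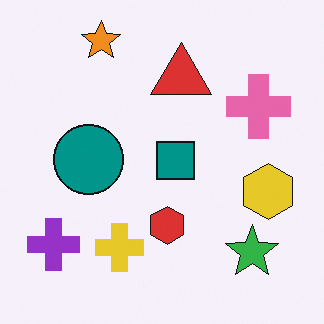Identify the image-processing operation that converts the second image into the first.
The transformation is: watermarked with the text "SAMPLE" in the lower-right corner.

A dark label reading "SAMPLE" appears in the lower-right corner.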